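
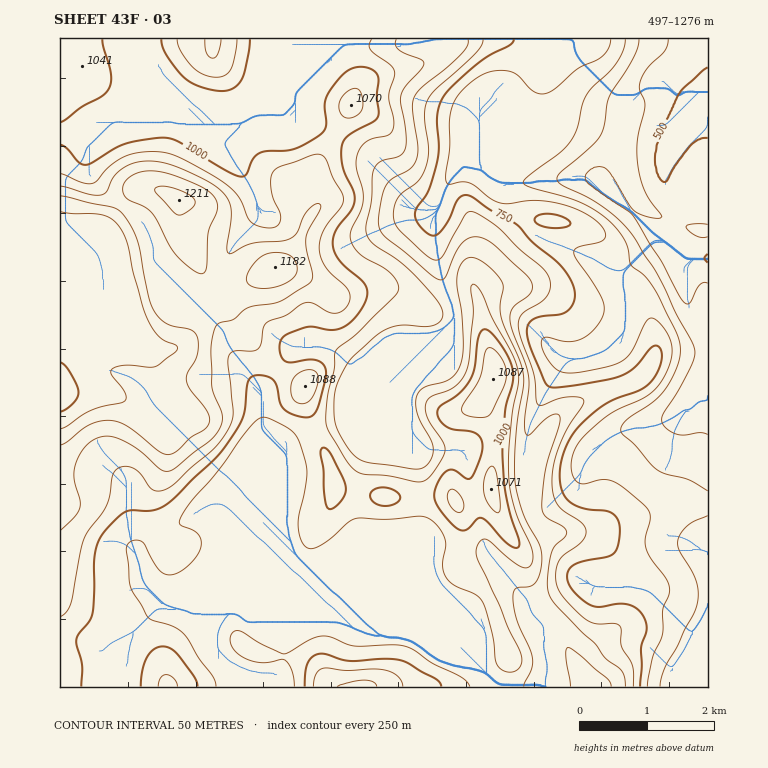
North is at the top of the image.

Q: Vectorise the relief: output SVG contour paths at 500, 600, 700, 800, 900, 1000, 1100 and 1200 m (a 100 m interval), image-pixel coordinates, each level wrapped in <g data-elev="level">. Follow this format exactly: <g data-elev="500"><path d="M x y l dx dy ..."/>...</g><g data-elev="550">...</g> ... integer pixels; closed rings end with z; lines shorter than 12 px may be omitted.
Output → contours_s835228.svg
<g data-elev="500"><path d="M708 138l-7 1-9 5-17 22-8 15-3 1-4-3-3-6-2-15 2-14 5-14 18-38 28-25"/></g><g data-elev="600"><path d="M708 434l-7-1-15 2-9-1-9-4-6-7 1-9 25-42 5-12 2-8-3-10-16-29-21-43-22-35-15-16-22-17-32-16-5-3-2-3 3-7 30-26 10-11 4-11 5-27 24-40 5-10 1-9"/></g><g data-elev="700"><path d="M647 687l6-31 9-20 1-26 7-20-3-10-16-22-5-10-1-9 5-18 0-9-11-11-16-14-10-6-10-2-19 5-6-2-6-7-1-12 2-10 5-9 17-18 20-15 32-15 12-11 7-11 5-14 1-11-2-11-10-14-5-5-5-1-5 5-14 29-11 10-14 5-28 6-12 0-9-3-7-7-6-11-3-9 2-5 4-1 20 5 12-2 7-4 8-6 9-15 1-9-2-8-10-17-16-22-2-7 4-5 25-7 3-5-3-6-12-12-24-11-15-4-15-2-36 3-10-4-20-15-8-2-14 2-2-1-1-5 4-29-1-27 2-12 6-13 12-13 10-8 9-4 8-1 11 0 10 4 18 17 5 2 7-1 9-5 22-19 24-13 7-8 2-9"/></g><g data-elev="800"><path d="M633 687l0-19-2-7-10-15 0-15-1-5-5-3-19 1-10-4-22-22-5-7-3-8 0-11 3-11 5-6 17-12 4-5 1-5-1-5-4-5-17-12-7-7-3-8-2-14 2-19 6-18 7-17 14-20 3-7-4-3-9-1-12 2-17 6-3 0-2-2-3-27-14-39-2-14 1-5 4-5 17-10 7-7 3-10-2-10-6-9-22-17-21-21-25-17-5 0-3 2-22 40-7 6-7-2-9-8-22-20-5-10 0-12 4-10 4-5 17-13 8-16 2-17-5-32 4-15 9-12 39-35 5-7 2-7"/></g><g data-elev="900"><path d="M524 687l7-17 2-11-3-10-14-30-3-15 0-10 4-6 13-2 6-4 5-12 1-15-3-12-16-29-7-27-1-15 0-27 3-27 5-31 0-11-4-17-17-39-2-14 3-20-3-7-5-7-12-10-10-5-9 3-5 9-2 15 5 29 1 29-2 22-3 7-6 6-8 5-20 6-6 4-2 7 0 9 2 8 13 24 2 7-1 10-5 8-7 4-6 0-44-6-9-3-7-4-6-8-9-15-4-12-1-20 2-14 10-21 8-11 22-20 11-6 15-4 22 2 8-1 7-4 4-6 0-5-3-6-17-21-22-22-28-18-4-5-3-7 0-9 6-23 1-29 3-5 4-4 18-5 6-6 2-14-5-34 0-8 4-8 16-17 3-5-1-4-2-1-16-6-7-5-3-5 1-5"/><path d="M611 687l-1-6-3-3-29-25-11-5-1 3 0 7 4 29"/></g><g data-elev="1000"><path d="M81 687l1-22-5-19-1-7 16-23 2-17 1-46 4-14 7-9 14-14 6-5 7-1 19 1 13-6 51-47 14-18 12-21 3-10 2-25 4-7 5-2 7 0 10 5 4 6 4 18 3 5 6 4 10 4 9 0 5-3 3-5 9-32 0-7-2-5-3-3-7-2-22 2-7-1-5-7 0-11 2-5 4-3 19-8 9 0 17 3 12-2 12-10 11-17 1-8-1-7-6-7-21-19-5-9-1-9 3-12 15-20 4-10-1-9-11-25-2-12 1-10 6-8 25-14 5-5 1-5-2-17 1-17-3-7-9-4-10 0-10 5-11 11-8 14-2 8 1 20-3 7-12 9-16 8-10 2-18 0-9 3-5 5-7 15-3 3-5-1-9-4-49-29-11-5-14 0-29 5-12 6-23 14-5 2-7-3-12-13-7-4"/><path d="M198 687l-4-11-15-20-7-7-9-3-9 3-7 9-5 13-1 16"/><path d="M441 687l-1-4-4-4-34-18-17-2-36 2-27-7-8 2-5 5-4 10 0 16"/><path d="M516 548l3-2 0-5-8-25-5-20-4-43 3-44 7-25 1-14-4-11-8-14-10-12-6-4-4 2-2 6-4 30-5 14-12 14-18 11-3 7 3 8 7 6 7 3 17 1 7 4 4 8-1 12-7 18-5 6-3-1-14-8-5 1-3 2-7 12-3 12 2 7 6 8 16 17 5 2 3-1 12-12 3 0 7 4 19 21z"/><path d="M329 509l5-1 7-7 4-7 1-7-3-8-11-22-5-7-3-2-3 2 0 5 3 15 1 29 1 7z"/><path d="M382 506l6 0 7-2 4-3 1-5-5-5-7-3-7-1-6 2-5 5 1 5 4 4z"/><path d="M60 122l22-15 19-10 8-9 2-7 0-8-9-34"/><path d="M161 39l1 7 4 8 11 16 8 9 17 8 21 4 10-3 8-8 6-20 3-21"/></g><g data-elev="1100"><path d="M377 687l-4-5-8-2-12 1-16 6"/><path d="M60 530l14-12 5-9 1-7-6-22 0-11 7-17 11-12 14-4 14 3 16 9 22 20 9 3 8-3 41-33 5-9 2-8-11-32-1-37 4-21 4-5 15-4 13-11 33-7 30-18 2-4 1-5-7-25 0-12 15-30 0-2-4-2-8 6-6 8-6 15-7 7-8 2-31 3-22 10-1-2-1-5 4-35-4-14-5-7-10-7-33-16-14-5-12-2-12 0-10 3-15 10-4 6-5 11-6 4-12-1-29-8"/><path d="M205 39l1 14 3 4 3 1 6-4 3-15"/></g><g data-elev="1200"><path d="M60 429l7-3 24-16 34-9 1-7-14-18-1-4 1-3 14-4 29 2 19-14 4-4-2-4-11-4-7-5-10-15-5-15-9-32-7-32-9-17-7-6-8-4-31-1-12-2"/><path d="M178 215l6-1 9-7 2-6-2-3-7-5-13-5-11-2-7 2 0 2 1 3 18 19z"/></g>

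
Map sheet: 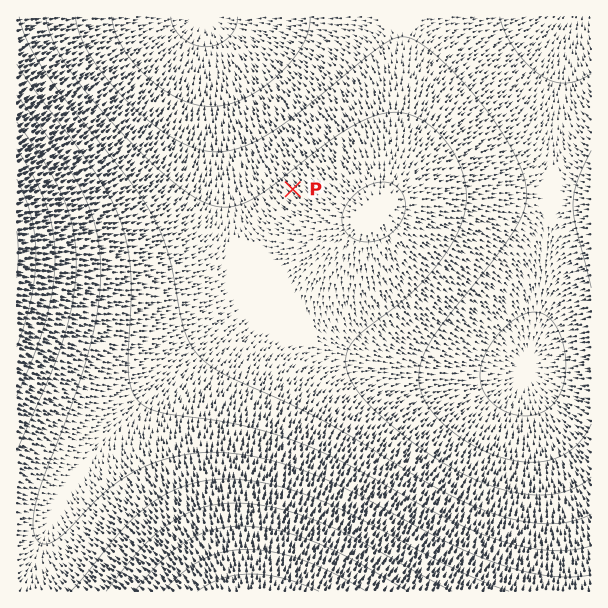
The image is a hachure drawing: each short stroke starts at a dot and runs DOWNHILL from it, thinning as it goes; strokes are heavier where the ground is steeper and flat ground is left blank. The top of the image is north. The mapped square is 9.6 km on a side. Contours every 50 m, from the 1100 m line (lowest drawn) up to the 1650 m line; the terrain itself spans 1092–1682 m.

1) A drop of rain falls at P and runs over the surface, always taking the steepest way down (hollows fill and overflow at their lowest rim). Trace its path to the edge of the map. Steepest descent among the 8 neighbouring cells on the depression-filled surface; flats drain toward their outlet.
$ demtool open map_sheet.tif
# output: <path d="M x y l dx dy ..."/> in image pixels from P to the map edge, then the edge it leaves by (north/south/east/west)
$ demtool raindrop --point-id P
<path d="M293 189l-47-46 0-14-1-1 0-9-2-2 0-6-1-1-2-11-3-6 0-4-1-2-2-7-3-5 0-3-3-4 0-3-4-8 0-3-20-37"/>
exit: north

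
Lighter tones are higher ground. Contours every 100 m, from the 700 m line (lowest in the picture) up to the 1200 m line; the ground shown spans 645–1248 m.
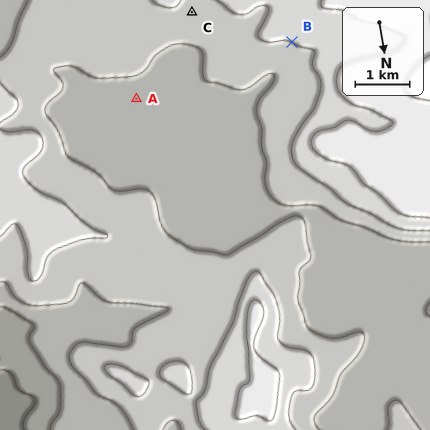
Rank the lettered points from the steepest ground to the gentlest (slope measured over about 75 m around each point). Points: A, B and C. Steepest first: B C A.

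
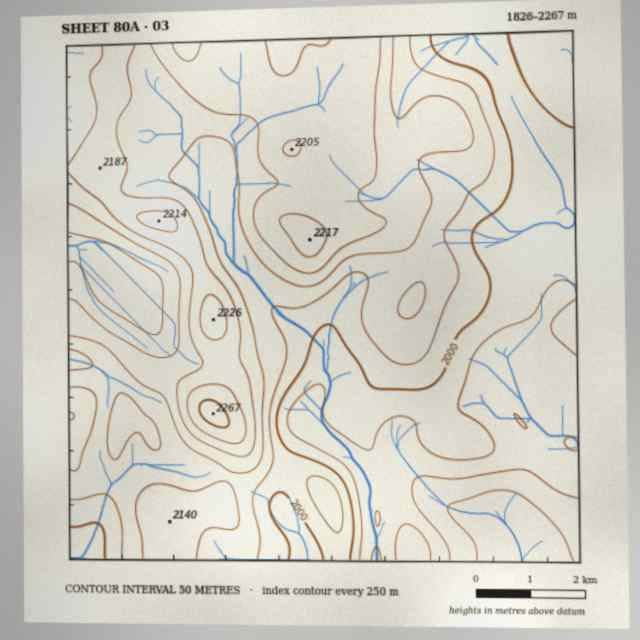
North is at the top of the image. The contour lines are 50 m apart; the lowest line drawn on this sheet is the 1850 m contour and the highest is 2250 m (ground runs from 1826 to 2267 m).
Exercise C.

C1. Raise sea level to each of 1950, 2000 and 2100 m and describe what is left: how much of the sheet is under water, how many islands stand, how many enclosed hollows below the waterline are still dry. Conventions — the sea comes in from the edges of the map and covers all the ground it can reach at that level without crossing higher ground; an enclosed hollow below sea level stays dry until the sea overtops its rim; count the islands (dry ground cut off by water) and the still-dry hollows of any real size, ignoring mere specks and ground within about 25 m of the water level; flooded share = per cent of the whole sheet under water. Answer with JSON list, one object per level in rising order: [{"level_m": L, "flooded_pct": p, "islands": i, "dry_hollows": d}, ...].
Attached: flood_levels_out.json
[{"level_m": 1950, "flooded_pct": 15, "islands": 0, "dry_hollows": 0}, {"level_m": 2000, "flooded_pct": 29, "islands": 0, "dry_hollows": 0}, {"level_m": 2100, "flooded_pct": 62, "islands": 0, "dry_hollows": 0}]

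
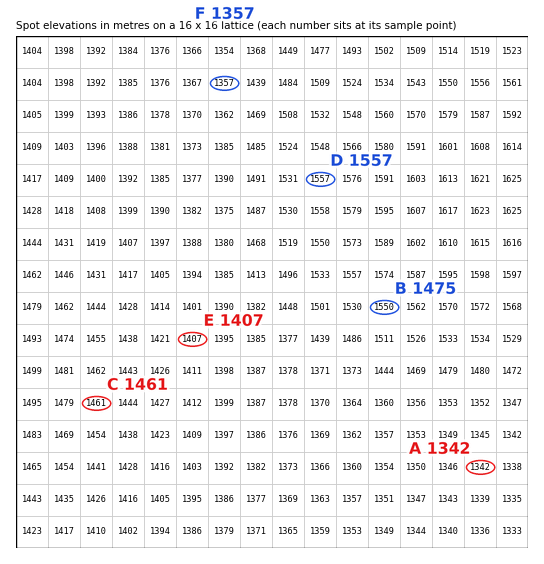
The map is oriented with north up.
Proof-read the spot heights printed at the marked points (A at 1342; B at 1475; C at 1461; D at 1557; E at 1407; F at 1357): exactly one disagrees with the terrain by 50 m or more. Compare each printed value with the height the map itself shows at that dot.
B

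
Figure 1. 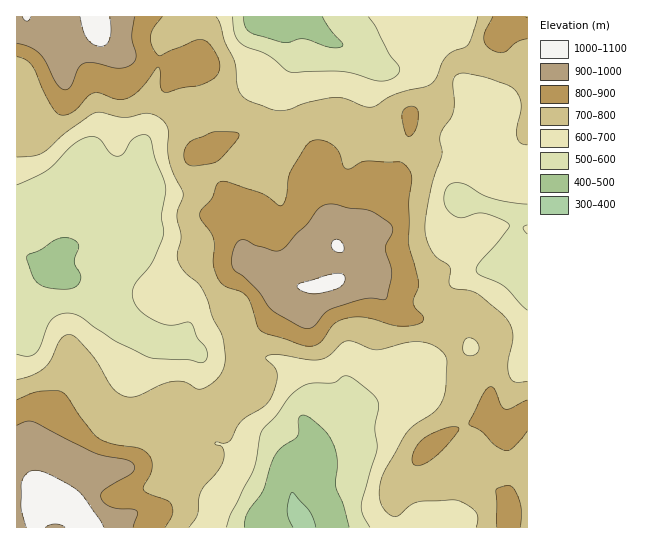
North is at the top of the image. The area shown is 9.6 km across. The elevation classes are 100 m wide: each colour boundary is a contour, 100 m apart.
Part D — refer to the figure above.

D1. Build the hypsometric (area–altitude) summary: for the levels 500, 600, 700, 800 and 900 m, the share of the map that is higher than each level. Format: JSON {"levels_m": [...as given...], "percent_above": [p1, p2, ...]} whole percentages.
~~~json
{"levels_m": [500, 600, 700, 800, 900], "percent_above": [96, 79, 56, 25, 11]}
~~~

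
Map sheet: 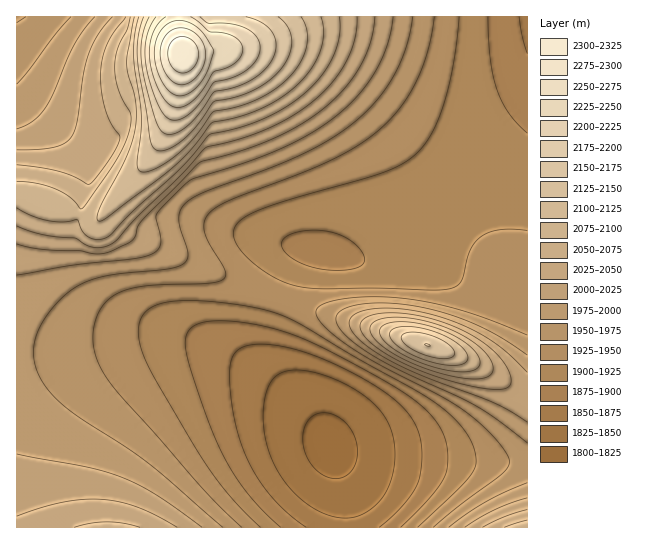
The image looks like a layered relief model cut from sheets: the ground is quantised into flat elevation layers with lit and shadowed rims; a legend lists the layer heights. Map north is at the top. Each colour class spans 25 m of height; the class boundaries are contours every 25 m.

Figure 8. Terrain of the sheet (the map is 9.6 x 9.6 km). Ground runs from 1820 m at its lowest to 2320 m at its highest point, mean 1975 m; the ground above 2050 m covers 15.3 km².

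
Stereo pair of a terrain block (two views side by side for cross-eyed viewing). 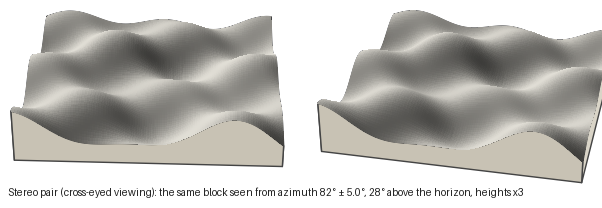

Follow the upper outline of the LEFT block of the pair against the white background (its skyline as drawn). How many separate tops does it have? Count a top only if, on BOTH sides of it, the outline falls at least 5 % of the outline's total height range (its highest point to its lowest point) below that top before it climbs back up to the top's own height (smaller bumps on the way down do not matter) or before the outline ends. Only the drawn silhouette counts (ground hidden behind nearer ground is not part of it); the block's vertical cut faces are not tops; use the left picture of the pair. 2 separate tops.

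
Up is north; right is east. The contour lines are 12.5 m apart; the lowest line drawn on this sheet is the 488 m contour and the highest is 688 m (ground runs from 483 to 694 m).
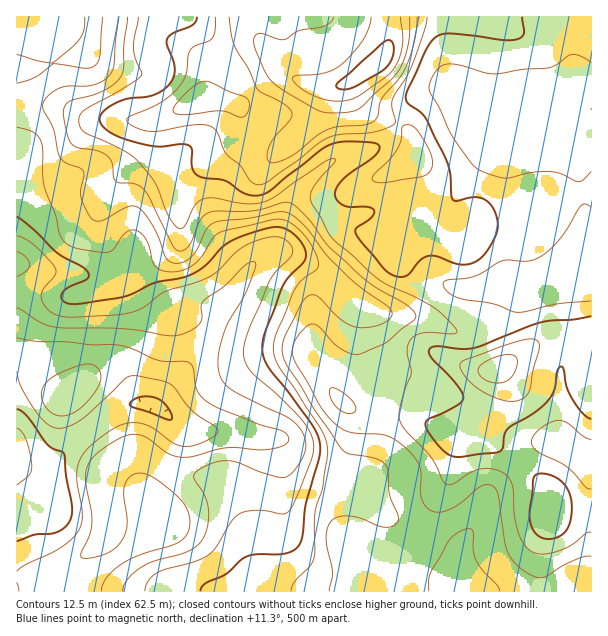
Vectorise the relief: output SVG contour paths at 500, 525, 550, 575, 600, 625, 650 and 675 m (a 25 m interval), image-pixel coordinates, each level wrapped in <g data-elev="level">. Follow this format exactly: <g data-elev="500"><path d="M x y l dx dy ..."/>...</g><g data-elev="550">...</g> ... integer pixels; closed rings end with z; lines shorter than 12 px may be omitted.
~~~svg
<g data-elev="500"><path d="M165 419l-33-12-2-3 4-5 7-2 9 0 8 2 7 5 6 10 0 6z"/><path d="M17 409l4 2 6 5 21 29 16 8 8 57-3 12-9 9-9 3-16 1-18 6"/></g><g data-elev="525"><path d="M59 416l7-1 9-3 9-7 9-10 6-9 2-8-1-6-4-5-9-3-12 3-19 8-11 9-3 8 1 10 7 9z"/><path d="M17 338l21 3 81 4 12 3 28 13 29 1 5 6 4 22 9 11 13 7 36 15 27 8 6 6 0 4-2 3-13 5-13 1-33-2-33 8-11 1-15-4-24-17-12-2-13 5-21 14-9 9-3 10 0 11 5 27 1 12-2 12-9 18 0 5 8 1 16-4 9-5 8-8 4-8 1-9-3-27 0-9 4-9 7-5 8-1 7 3 25 18 11 13 4 15-3 12-8 8-9 4-33 10-20 11-12 12-4 12"/></g><g data-elev="550"><path d="M17 236l7 2 9 6 21 22 2 7-13 17-2 4 1 6 3 6 6 6 8 4 9 1 49-2 20-4 9-5 19-15 29-8 16-7 9-6 21-21 9-5 12-5 11-2 9 1 7 4 4 6 1 4-2 5-15 15-8 12-20 48-5 21 2 9 5 9 46 42 10 12 5 10 3 9-1 11-16 41-6 12-6 6-28-4-11 1-7 3-8 8-14 24-7 8-13 7-30 8-11 4-8 8-3 10"/></g><g data-elev="575"><path d="M17 127l16 5 7 8 3 9 0 27 2 12 10 27 5 21 5 6 7 5 27 5 9 0 6-4 12-15 5-3 4 0 6 3 6 7 8 26 6 4 12 2 12-2 10-7 8-8 10-17 6-5 53-13 10-1 9 4 11 10 9 12 7 13 0 9-16 13-7 10-19 43-3 14 1 9 4 9 42 63 5 10 3 11-5 39-8 25-1 45-5 9-15 15-3 9"/><path d="M17 54l21 7 15 2 19-16 7-8 5-9 1-13"/><path d="M102 17l-2 39-2 6-3 4-11 2-31-4-17 13-19 6"/></g><g data-elev="600"><path d="M128 17l-4 28 0 23-4 10-6 6-10 6-12 5-20 5-4 3-4 4-1 6 2 10 3 14 4 7 6 4 17 2 10 4 7 8 2 15 2 4 4 2 15 1 9 5 6 9 23 48 6 5 6-1 4-5 11-24 4-6 5-2 9-2 36 0 31-9 6 1 5 3 15 16 18 24 29 27 19 15 29 17 7 6 3 4-2 5-27 22-28 12-9-1-11-5-18-19-6-5-6 1-7 6-9 14 0 12 25 46 9 13 9 9 9 6 11 2 30 2 10 5 11 9 8 9 4 7 2 9 0 24 4 8 7 5 9 1 11-4 9-5 21-17 6-1 6 2 4 8 6 45 4 12 8 12 14 10 7 3 8 0 27-16 12-4 7-1"/></g><g data-elev="625"><path d="M545 539l12-1 9-7 4-10 2-17-3-12-6-9-11-7-12-2-4 1-3 4-3 39 4 14 5 4z"/><path d="M591 316l-16 3-35 3-67 26-12 1-23-3-7 2-2 3 2 6 25 27 6 8 1 6-2 4-4 3-29 15-3 5 3 7 9 12 8 8 7 4 9 1 38-5 4-4 1-13 3-6 29-18 14-13 5-9 2-18 4-5 3 5 3 16 5 11 10 15 9 6"/><path d="M197 17l-4 7-20 9-6 6 0 6 6 15 2 9-2 9-5 8-7 6-8 3-27 4-14 6-8 6-4 5 0 4 2 5 6 6 8 4 27 9 15 3 22-3 9 2 3 4 0 18 5 7 7 3 21 3 17 11 12 4 9-2 7-3 48-39 12-7 18-4 23 1 7 2 2 3-3 6-33 26-7 9-2 7 3 6 7 5 23 1 6 3 0 3-3 5-15 10 0 6 29 36 8 5 8 2 7-2 12-15 8-4 9 0 24 9 7-1 8-2 6-5 6-8 7-12 3-9-1-7-2-9-5-8-5-4-11-3-18 4-3-1-2-6-1-23-5-15-20-39-19-16 1-9 18-40 9-13 10-5 26 1 34 5 14-1 4-3 2-3-2-16"/></g><g data-elev="650"><path d="M494 383l10-1 8-5 5-14 0-4-2-3-6-2-11 2-10 4-8 6-2 5 2 5 6 4z"/><path d="M240 117l5-1 3-5 1-7-1-5-41-18-7 1-8 5-13 14-6 9 1 3 8 2 40-4z"/><path d="M229 17l2 18 3 10 15 24 8 19 4 4 23 12 5 4 3 5-2 7-15 17-6 9-2 12 2 4 3 1 9-2 10-5 26-20 10-6 12-4 26-1 10-5 3-4 3-17 18-21 9-15 7-25 2-21"/></g><g data-elev="675"><path d="M371 17l-2 10-6 12-20 24-9 6-10 4-30 3-2 2 3 5 14 10 20 7 16 1 15-6 27-19 10-13 6-21-3-25"/></g>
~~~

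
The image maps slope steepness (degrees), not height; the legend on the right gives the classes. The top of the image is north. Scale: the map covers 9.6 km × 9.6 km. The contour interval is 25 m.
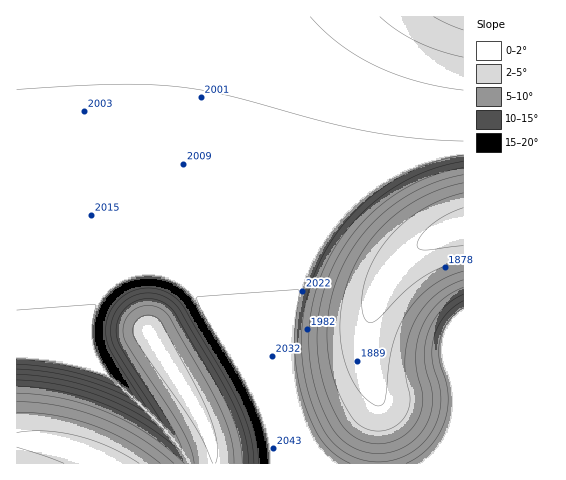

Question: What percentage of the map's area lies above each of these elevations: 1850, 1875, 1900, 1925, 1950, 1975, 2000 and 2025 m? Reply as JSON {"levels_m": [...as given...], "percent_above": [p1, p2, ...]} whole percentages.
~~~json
{"levels_m": [1850, 1875, 1900, 1925, 1950, 1975, 2000, 2025], "percent_above": [94, 89, 83, 78, 73, 66, 47, 10]}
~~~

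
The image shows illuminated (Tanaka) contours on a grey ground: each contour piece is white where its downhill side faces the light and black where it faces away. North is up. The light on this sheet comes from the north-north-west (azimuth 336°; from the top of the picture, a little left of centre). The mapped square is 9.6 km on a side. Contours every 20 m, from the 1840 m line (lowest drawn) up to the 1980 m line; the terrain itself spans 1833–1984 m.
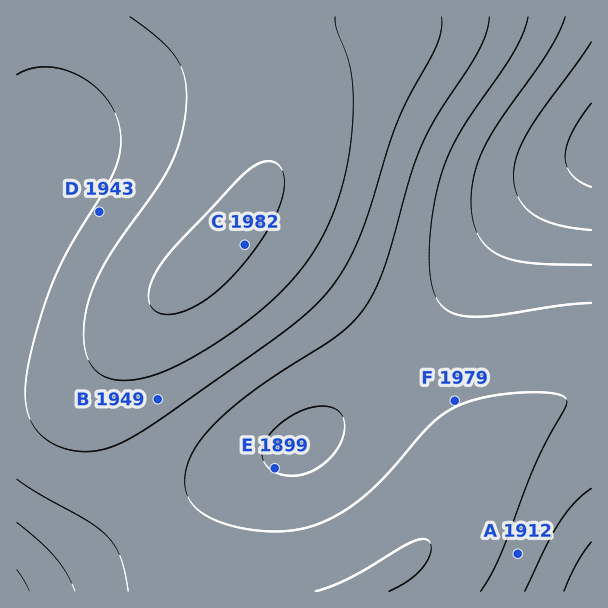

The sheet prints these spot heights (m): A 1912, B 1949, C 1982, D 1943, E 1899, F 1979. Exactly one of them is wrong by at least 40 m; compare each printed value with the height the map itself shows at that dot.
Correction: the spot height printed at F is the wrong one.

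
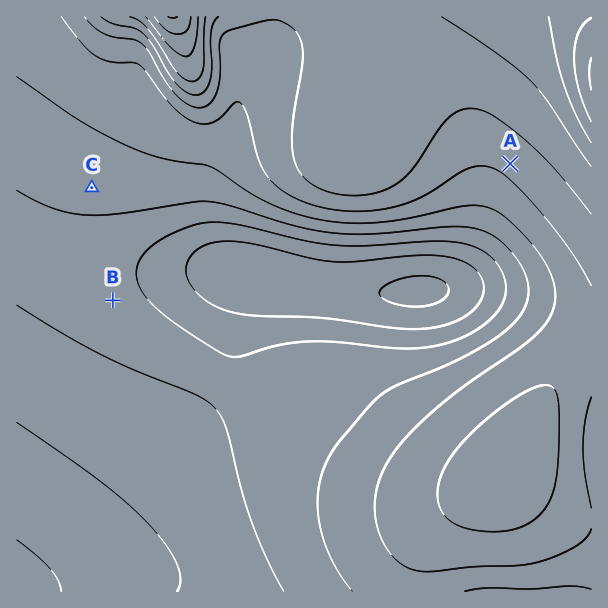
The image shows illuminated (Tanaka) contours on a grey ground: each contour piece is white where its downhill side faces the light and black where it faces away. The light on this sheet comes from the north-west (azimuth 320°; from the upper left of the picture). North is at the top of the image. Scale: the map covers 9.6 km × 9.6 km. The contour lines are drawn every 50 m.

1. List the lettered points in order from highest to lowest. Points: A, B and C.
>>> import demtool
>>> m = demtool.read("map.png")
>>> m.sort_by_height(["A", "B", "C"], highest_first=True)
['A', 'C', 'B']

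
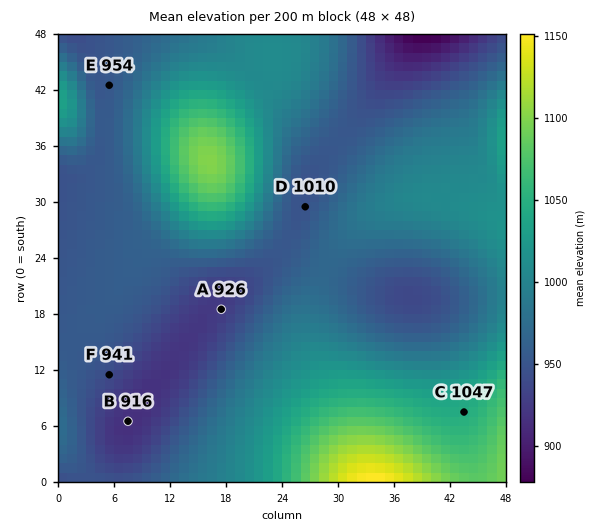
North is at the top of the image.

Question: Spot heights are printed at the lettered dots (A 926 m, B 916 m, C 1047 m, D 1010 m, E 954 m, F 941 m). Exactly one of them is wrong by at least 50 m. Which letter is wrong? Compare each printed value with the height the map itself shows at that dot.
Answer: D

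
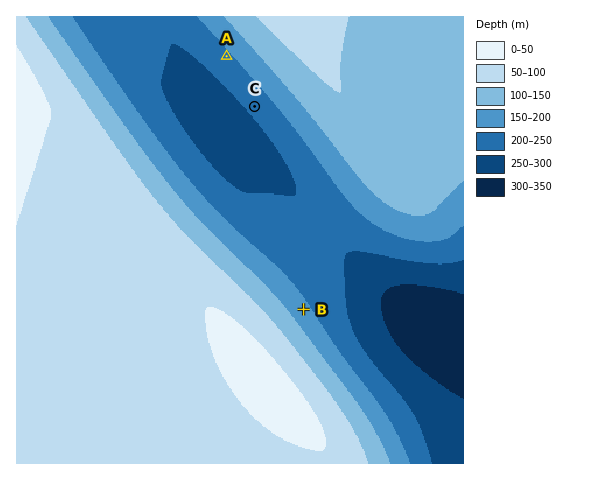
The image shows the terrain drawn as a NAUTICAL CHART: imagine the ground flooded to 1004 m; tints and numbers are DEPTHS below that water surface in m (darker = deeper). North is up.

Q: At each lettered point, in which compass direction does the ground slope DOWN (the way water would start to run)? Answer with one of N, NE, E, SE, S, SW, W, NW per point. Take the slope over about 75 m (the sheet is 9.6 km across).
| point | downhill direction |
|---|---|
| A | SW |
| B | NE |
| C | SW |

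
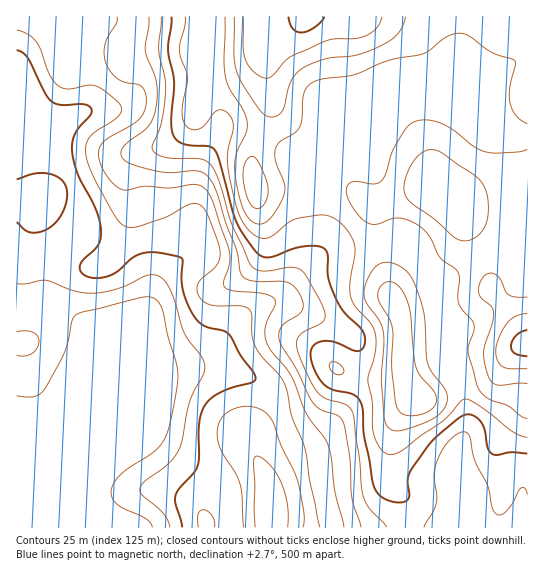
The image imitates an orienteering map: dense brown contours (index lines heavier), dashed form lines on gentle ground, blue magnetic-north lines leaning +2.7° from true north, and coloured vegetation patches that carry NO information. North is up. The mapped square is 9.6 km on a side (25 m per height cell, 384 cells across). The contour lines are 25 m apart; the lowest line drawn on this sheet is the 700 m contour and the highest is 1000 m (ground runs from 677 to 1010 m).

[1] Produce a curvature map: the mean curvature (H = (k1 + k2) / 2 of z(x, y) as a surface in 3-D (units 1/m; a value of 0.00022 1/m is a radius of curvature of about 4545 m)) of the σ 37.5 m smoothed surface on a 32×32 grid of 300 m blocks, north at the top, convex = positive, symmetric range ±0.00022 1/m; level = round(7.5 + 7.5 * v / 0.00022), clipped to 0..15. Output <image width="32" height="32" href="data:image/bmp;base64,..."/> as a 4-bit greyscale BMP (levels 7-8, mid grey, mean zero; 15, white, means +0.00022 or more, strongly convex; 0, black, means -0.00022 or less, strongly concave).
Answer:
<image width="32" height="32" href="data:image/bmp;base64,Qk12AgAAAAAAAHYAAAAoAAAAIAAAACAAAAABAAQAAAAAAAACAAATCwAAEwsAABAAAAAAAAAAAAAAABEREQAiIiIAMzMzAERERABVVVUAZmZmAHd3dwCIiIgAmZmZAKqqqgC7u7sAzMzMAN3d3QDu7u4A////AHmoZVMjnrNf5UZWZndUeYZ5l2ipmrxyb+QnabvMhXmXiHZovLmZUn7DOFnrmXRYhph3dnmYh1Wdolg42WZTSnSYd3ZVZ3eJu2JnJ8qHQm2GiHd3dUV4qrlDdinbhjA7iWd3eHdVeru5RIUH3KmBBnt4hneHVHuqqDSnE4z/9ih7mXZ4d2V5h2QDrJVq79Ruhpl2d3dlZmUyFc/3bNcRTKSahmd3ZndmVnn/wj/0FHrsu5dmd1aIdnrc21Af9Vdo76qWZmZWmnRa2nUgLeVEI61WZVVFRIp0JWQ0eJ/VR3V5ZlZ3ZTOu2UISaJv/o0fMdKiL3LhFrLzJRJmHvnREjYWWesynV3QV3pVnd5lGdmh4llV4l3liAr2XZFd1dHmGVol0N6mJYgf8Z4VYhCN6qGZspCe5eGEK/2aGe7dXq6lnfdQouGdgCv93h5yorMu4V42zS6ZXYAz+d3epVruZqGd3U32omXIt+kVndkWbmId4ZTa+3duXSvg1d3h2iqhmd4ZGq6qa2zOpZ3iqdnmXVXeIUzMyOv0werhXdnaIZXdoV4UjQRn8VIzGR3d3Znd3akXLZ5QHyVerpCRWd4h4d2sn7XjHJ8c4y6VGdjVWd3ZYKchY10v4KPyIdohleHZWdmmXWKZK6Bb7e5aLqId2aZaZh3VjN7gV6FzarLl3h3q3"/>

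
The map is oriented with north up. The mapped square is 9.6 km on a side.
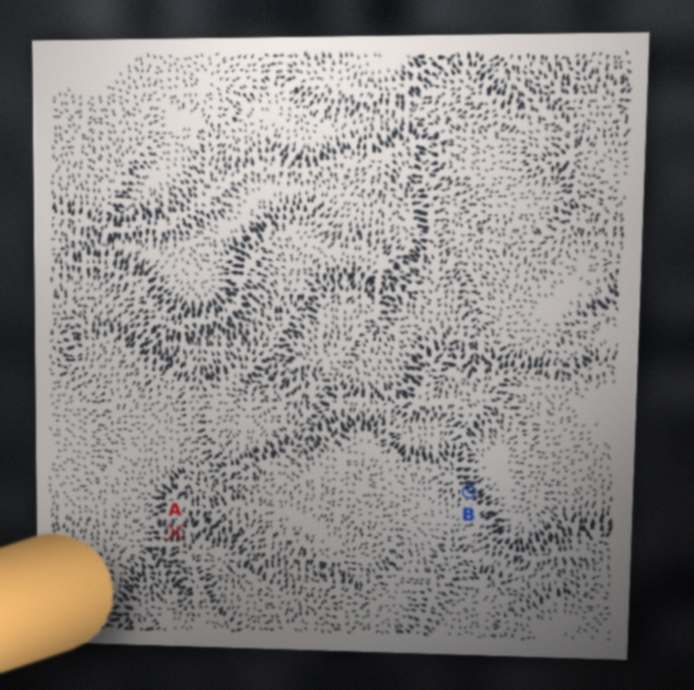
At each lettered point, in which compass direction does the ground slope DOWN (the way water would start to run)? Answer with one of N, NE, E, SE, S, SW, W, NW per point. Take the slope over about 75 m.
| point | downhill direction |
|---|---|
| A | N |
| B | NE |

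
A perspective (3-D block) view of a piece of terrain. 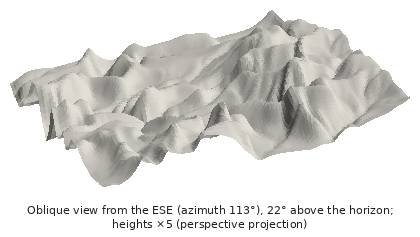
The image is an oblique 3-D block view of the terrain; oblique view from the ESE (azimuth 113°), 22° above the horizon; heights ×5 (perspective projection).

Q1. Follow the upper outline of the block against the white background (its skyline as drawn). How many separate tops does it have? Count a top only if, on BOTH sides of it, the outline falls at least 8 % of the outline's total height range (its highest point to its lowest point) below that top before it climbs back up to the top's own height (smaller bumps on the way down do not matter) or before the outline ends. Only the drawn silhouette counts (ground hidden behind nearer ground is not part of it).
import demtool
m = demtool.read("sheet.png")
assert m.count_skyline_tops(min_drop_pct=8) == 2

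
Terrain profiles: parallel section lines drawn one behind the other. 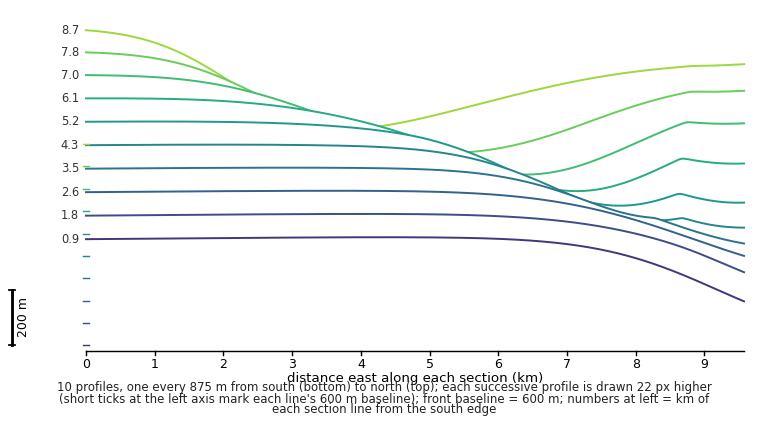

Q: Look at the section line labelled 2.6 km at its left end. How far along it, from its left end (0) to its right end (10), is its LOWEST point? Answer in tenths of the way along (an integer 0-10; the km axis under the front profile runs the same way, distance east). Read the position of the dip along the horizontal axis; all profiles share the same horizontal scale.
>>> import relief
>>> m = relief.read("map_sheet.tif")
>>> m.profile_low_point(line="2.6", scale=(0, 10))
10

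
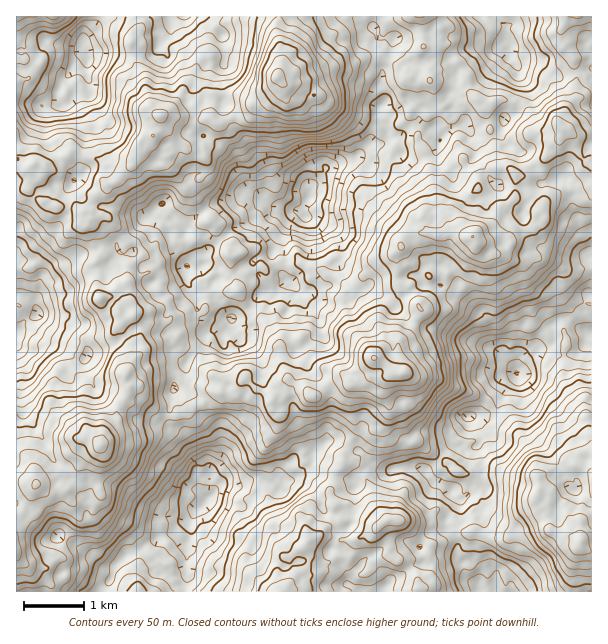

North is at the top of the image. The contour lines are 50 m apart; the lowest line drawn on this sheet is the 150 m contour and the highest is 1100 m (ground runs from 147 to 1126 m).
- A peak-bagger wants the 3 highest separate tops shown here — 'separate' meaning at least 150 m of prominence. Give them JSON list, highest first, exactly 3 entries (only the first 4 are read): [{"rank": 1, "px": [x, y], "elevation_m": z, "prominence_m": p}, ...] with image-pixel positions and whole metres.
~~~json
[{"rank": 1, "px": [278, 77], "elevation_m": 1126, "prominence_m": 979}, {"rank": 2, "px": [101, 446], "elevation_m": 1076, "prominence_m": 398}, {"rank": 3, "px": [374, 359], "elevation_m": 1054, "prominence_m": 400}]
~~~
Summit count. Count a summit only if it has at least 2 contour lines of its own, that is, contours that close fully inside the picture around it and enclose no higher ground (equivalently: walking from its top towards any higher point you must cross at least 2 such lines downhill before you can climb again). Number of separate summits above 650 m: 7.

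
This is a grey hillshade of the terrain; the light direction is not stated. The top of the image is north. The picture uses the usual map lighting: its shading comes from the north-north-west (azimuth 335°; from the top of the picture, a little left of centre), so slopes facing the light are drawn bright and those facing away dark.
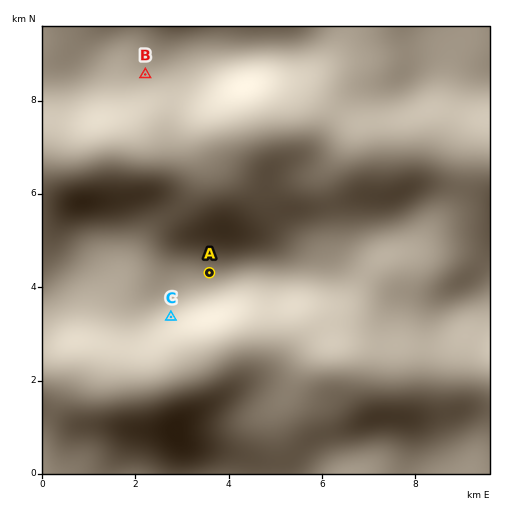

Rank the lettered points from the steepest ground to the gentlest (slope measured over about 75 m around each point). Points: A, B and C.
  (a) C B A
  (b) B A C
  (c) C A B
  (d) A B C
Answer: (a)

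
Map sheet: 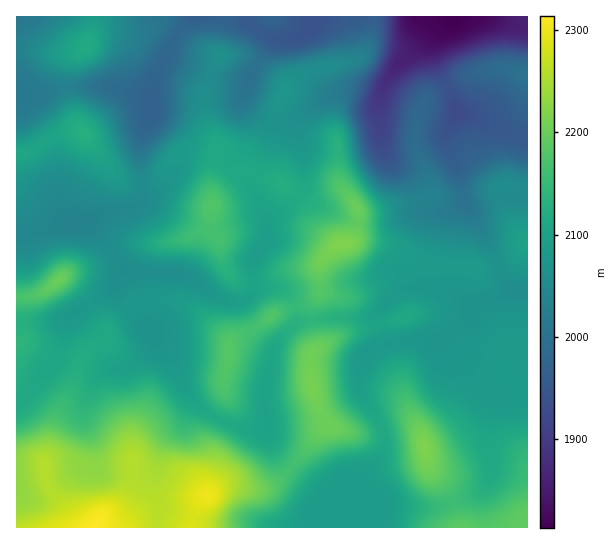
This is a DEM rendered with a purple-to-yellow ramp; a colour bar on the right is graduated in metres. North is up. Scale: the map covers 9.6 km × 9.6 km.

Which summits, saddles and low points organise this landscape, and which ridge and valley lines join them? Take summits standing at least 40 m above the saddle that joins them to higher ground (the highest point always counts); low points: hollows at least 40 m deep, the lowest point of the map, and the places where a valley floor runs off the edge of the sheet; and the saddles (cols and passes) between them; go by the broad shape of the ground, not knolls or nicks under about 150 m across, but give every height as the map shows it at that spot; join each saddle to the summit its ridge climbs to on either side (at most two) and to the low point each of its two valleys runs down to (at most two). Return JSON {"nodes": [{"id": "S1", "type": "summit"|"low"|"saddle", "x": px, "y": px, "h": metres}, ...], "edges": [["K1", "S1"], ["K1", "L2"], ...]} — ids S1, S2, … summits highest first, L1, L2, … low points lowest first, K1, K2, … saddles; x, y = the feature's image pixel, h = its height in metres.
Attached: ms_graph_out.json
{"nodes": [
{"id": "S1", "type": "summit", "x": 95, "y": 527, "h": 2314},
{"id": "S2", "type": "summit", "x": 343, "y": 243, "h": 2218},
{"id": "S3", "type": "summit", "x": 425, "y": 447, "h": 2217},
{"id": "S4", "type": "summit", "x": 311, "y": 386, "h": 2211},
{"id": "S5", "type": "summit", "x": 59, "y": 279, "h": 2199},
{"id": "S6", "type": "summit", "x": 211, "y": 206, "h": 2178},
{"id": "S7", "type": "summit", "x": 83, "y": 134, "h": 2127},
{"id": "S8", "type": "summit", "x": 86, "y": 47, "h": 2117},
{"id": "S9", "type": "summit", "x": 506, "y": 187, "h": 2055},
{"id": "L1", "type": "low", "x": 453, "y": 18, "h": 1813},
{"id": "K1", "type": "saddle", "x": 293, "y": 466, "h": 2163},
{"id": "K2", "type": "saddle", "x": 313, "y": 319, "h": 2141},
{"id": "K3", "type": "saddle", "x": 221, "y": 421, "h": 2118},
{"id": "K4", "type": "saddle", "x": 23, "y": 401, "h": 2116},
{"id": "K5", "type": "saddle", "x": 382, "y": 430, "h": 2114},
{"id": "K6", "type": "saddle", "x": 114, "y": 255, "h": 2060},
{"id": "K7", "type": "saddle", "x": 118, "y": 283, "h": 2060},
{"id": "K8", "type": "saddle", "x": 143, "y": 185, "h": 2056},
{"id": "K9", "type": "saddle", "x": 69, "y": 87, "h": 2032},
{"id": "K10", "type": "saddle", "x": 520, "y": 136, "h": 1957}],
"edges": [["K1", "S1"], ["K1", "S4"], ["K1", "L1"], ["K2", "S2"], ["K2", "S4"], ["K2", "L1"], ["K3", "S1"], ["K3", "S2"], ["K3", "L1"], ["K4", "S1"], ["K4", "S5"], ["K4", "L1"], ["K5", "S3"], ["K5", "S4"], ["K5", "L1"], ["K6", "S5"], ["K6", "S6"], ["K6", "L1"], ["K7", "S1"], ["K7", "S2"], ["K7", "L1"], ["K8", "S6"], ["K8", "S7"], ["K8", "L1"], ["K9", "S7"], ["K9", "S8"], ["K9", "L1"], ["K10", "S2"], ["K10", "S9"], ["K10", "L1"]]}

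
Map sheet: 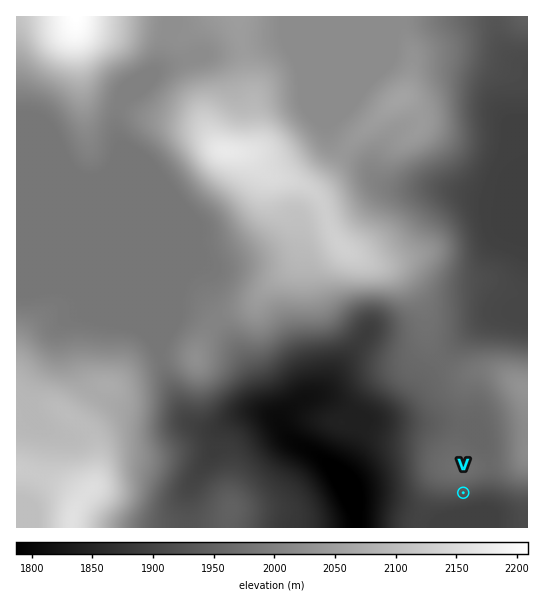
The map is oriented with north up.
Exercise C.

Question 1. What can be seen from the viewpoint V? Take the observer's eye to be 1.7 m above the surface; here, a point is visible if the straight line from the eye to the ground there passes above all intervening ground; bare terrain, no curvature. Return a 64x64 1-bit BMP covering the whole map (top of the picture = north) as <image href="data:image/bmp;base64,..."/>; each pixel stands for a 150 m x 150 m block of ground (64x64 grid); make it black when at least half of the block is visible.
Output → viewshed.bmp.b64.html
<image width="64" height="64" href="data:image/bmp;base64,Qk0+AgAAAAAAAD4AAAAoAAAAQAAAAEAAAAABAAEAAAAAAAACAAATCwAAEwsAAAIAAAAAAAAA////AAAAAAAB/4AfgAB//wH/gB4AAH//AP+AGAAAP/8Af4AAAAAD/gA/AAAAAAH+AD4AAAAAAP8APAAAAAAAHwA4AAAAAAAGABAAAAAAAAYAAAAAAAAAAgAAAAAAAAAAAAAAAAAAAAAAAAAAAAAAAAAAAAAAAAAAAAAAAAAAAAAAAAAAAAAAAAAAAAAAAAAAAAAAAAAAAAAAAAAAAAAAAAAAAAAAAAAAAAAAAAAAAAAAAAAAAAAAAAAAAAAAAAAAAAAAAAAAAAAAAAAAAAAAAAAAAAAAAAAAAAAAAAAAAAAAAAAAAAAAAAAAAAAAAAAAAAAAAAAAAAAAAAAAAAAAAAAAAAAAAAAAAAAAAAAAAAAAAAAAAAAAAAAAAAAAAAAAAAAAAAAAAAAAAAAAAAAAAAAAAAAAAAAAAAAAAAAAAAAAAAAAAAAAAAAAAAAAAAAAAAAAAAAAAAAAAAAAAAAAAAAAAAAAAAAAAAAAAAAAAAAAAAAAAAAAAAAAAAAAAAAAAAAAAAAAAAAAAAAAAAAAAAAAAAAAAAAAAAAAAAAAAAAAAAAAAAAAAAAAAAAAAAAAAAAAAAAAAAAAAAAAAAAAAAAAAAAAAAAAAAAAAAAAAAAAAAAAAAAAAAAAAAAAAAAAAAAAAAAAAAAAAAAAAAAAAAAAAAAAAAAAAAAAAAAAAAAAAAAAAAAAAA=="/>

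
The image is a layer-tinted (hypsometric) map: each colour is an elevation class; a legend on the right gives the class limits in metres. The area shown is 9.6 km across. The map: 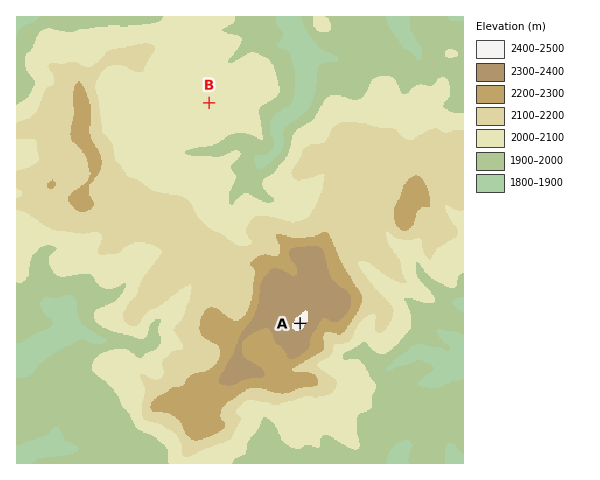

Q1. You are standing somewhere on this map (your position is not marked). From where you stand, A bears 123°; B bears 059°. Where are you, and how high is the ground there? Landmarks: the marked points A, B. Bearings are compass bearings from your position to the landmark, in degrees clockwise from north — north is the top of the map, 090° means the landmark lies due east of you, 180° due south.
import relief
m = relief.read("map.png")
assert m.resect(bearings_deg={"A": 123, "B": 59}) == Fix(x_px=80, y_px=180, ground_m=2190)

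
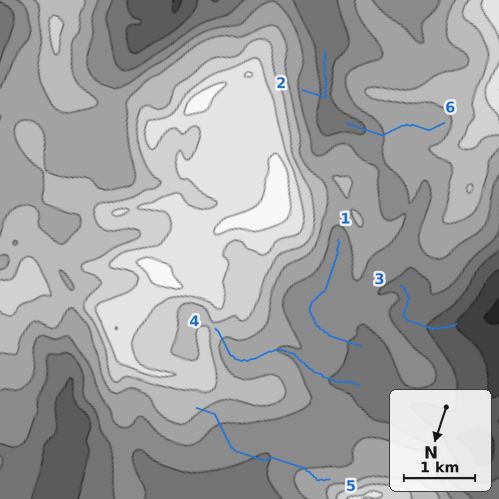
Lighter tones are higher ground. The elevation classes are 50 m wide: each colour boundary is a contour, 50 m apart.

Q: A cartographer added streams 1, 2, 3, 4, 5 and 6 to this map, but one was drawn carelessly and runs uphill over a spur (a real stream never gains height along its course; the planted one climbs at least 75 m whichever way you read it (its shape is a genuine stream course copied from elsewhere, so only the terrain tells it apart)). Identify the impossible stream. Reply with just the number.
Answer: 5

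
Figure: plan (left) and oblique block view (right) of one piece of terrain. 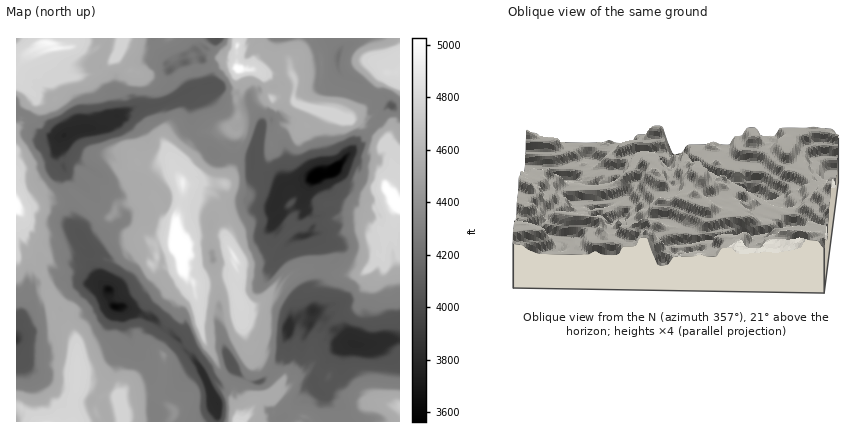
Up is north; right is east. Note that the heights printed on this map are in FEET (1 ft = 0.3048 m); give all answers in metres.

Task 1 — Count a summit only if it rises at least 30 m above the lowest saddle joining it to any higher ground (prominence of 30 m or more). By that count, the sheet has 10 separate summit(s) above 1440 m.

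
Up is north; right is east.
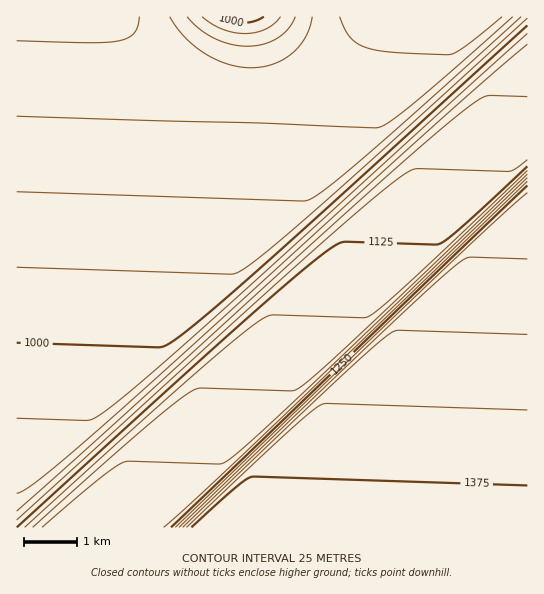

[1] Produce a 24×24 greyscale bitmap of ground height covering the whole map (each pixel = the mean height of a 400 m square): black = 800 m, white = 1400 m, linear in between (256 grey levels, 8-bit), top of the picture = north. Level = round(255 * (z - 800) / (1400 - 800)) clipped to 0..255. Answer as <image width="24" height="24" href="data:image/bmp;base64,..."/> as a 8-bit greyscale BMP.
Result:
<image width="24" height="24" href="data:image/bmp;base64,Qk12BgAAAAAAADYEAAAoAAAAGAAAABgAAAABAAgAAAAAAEACAAATCwAAEwsAAAABAAAAAAAAAAAAAAEBAQACAgIAAwMDAAQEBAAFBQUABgYGAAcHBwAICAgACQkJAAoKCgALCwsADAwMAA0NDQAODg4ADw8PABAQEAAREREAEhISABMTEwAUFBQAFRUVABYWFgAXFxcAGBgYABkZGQAaGhoAGxsbABwcHAAdHR0AHh4eAB8fHwAgICAAISEhACIiIgAjIyMAJCQkACUlJQAmJiYAJycnACgoKAApKSkAKioqACsrKwAsLCwALS0tAC4uLgAvLy8AMDAwADExMQAyMjIAMzMzADQ0NAA1NTUANjY2ADc3NwA4ODgAOTk5ADo6OgA7OzsAPDw8AD09PQA+Pj4APz8/AEBAQABBQUEAQkJCAENDQwBEREQARUVFAEZGRgBHR0cASEhIAElJSQBKSkoAS0tLAExMTABNTU0ATk5OAE9PTwBQUFAAUVFRAFJSUgBTU1MAVFRUAFVVVQBWVlYAV1dXAFhYWABZWVkAWlpaAFtbWwBcXFwAXV1dAF5eXgBfX18AYGBgAGFhYQBiYmIAY2NjAGRkZABlZWUAZmZmAGdnZwBoaGgAaWlpAGpqagBra2sAbGxsAG1tbQBubm4Ab29vAHBwcABxcXEAcnJyAHNzcwB0dHQAdXV1AHZ2dgB3d3cAeHh4AHl5eQB6enoAe3t7AHx8fAB9fX0Afn5+AH9/fwCAgIAAgYGBAIKCggCDg4MAhISEAIWFhQCGhoYAh4eHAIiIiACJiYkAioqKAIuLiwCMjIwAjY2NAI6OjgCPj48AkJCQAJGRkQCSkpIAk5OTAJSUlACVlZUAlpaWAJeXlwCYmJgAmZmZAJqamgCbm5sAnJycAJ2dnQCenp4An5+fAKCgoAChoaEAoqKiAKOjowCkpKQApaWlAKampgCnp6cAqKioAKmpqQCqqqoAq6urAKysrACtra0Arq6uAK+vrwCwsLAAsbGxALKysgCzs7MAtLS0ALW1tQC2trYAt7e3ALi4uAC5ubkAurq6ALu7uwC8vLwAvb29AL6+vgC/v78AwMDAAMHBwQDCwsIAw8PDAMTExADFxcUAxsbGAMfHxwDIyMgAycnJAMrKygDLy8sAzMzMAM3NzQDOzs4Az8/PANDQ0ADR0dEA0tLSANPT0wDU1NQA1dXVANbW1gDX19cA2NjYANnZ2QDa2toA29vbANzc3ADd3d0A3t7eAN/f3wDg4OAA4eHhAOLi4gDj4+MA5OTkAOXl5QDm5uYA5+fnAOjo6ADp6ekA6urqAOvr6wDs7OwA7e3tAO7u7gDv7+8A8PDwAPHx8QDy8vIA8/PzAPT09AD19fUA9vb2APf39wD4+PgA+fn5APr6+gD7+/sA/Pz8AP39/QD+/v4A////AImjsbKysrK75vr6+vr6+vr6+fn5+fn5+XGGoK6vr6+vueP39/f39/f39vb29vb29mhuhJ6rrKysrLbh9PT09PT08/Pz8/Pz82Vla4GbqKmpqamz3vHx8fHx8PDw8PDw8GJhYWh+mKWmpqWlsNzu7u7u7e3t7e3t7V9eXl5le5Wio6Kioq7Z6uvr6urq6urq6lxbW1tbYniSn5+fn5+r1ufo5+fn5+fn51lYWFhYWF92j5ucnJycqNTk5OTk5OTk5FZVVVVVVVVcc42YmZmZmaXR4eHh4eHh4VNSUlJSUlJSWXCKlZaWlpajzt7e3t7e3lBPT09PT09PT1Zth5KTk5OToMzb29vb201MTExMTExMTExTa4SPkJCQkJ3J2NjY2ElJSUlJSUlJSUlJUWiBjI2NjY2bxtXV1UZGRkZGRkZGRkZGRk5lfomKioqKmMTS0kNDQ0NDQ0NDQ0NDQkNLYnuGh4eGh5XBz0BAQEBAQEBAQEBAPz9ASGB5g4SDg4OTvj09PT09PT09PT09PDw8PEVddoCAgICAkDo6Ojo6Ojo6Ojo6OTk5OTlCWnN9fX19fTc3Nzc3Nzc3Nzc3NjY2NjY2P1dwenp6ejQ0NDQ0NDQ0NDQ0NDQzMzMzMzxVbXd3dzExMTExMTExMjIyMjIxMTAwMDA5Ump0dC4uLi4uLi8wMTM1NTMxLy4tLS0tN09ncSsrKysrLC0xNjs+Pjk0LywrKioqKjRMZCgoKCgpKi41QEtRTkQ4LyooJycnJycxSQ=="/>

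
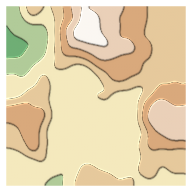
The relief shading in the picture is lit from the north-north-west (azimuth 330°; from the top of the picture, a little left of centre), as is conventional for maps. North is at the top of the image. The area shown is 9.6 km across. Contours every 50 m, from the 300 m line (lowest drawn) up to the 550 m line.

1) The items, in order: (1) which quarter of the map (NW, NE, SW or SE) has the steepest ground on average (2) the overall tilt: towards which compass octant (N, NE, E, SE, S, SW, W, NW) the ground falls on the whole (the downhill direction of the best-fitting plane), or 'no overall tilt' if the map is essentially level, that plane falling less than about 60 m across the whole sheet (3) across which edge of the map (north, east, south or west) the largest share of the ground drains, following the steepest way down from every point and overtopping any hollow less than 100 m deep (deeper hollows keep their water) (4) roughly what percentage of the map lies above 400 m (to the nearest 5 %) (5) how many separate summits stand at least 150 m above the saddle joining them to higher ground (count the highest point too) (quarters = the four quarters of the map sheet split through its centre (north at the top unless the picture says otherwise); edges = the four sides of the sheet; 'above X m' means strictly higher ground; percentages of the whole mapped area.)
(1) The north-west quarter is the steepest part of the map.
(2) Overall the map slopes down towards the south-west.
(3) Most of the ground drains across the southern edge.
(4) Ground above 400 m makes up about 55 % of the sheet.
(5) There is 1 summit with 150 m or more of prominence.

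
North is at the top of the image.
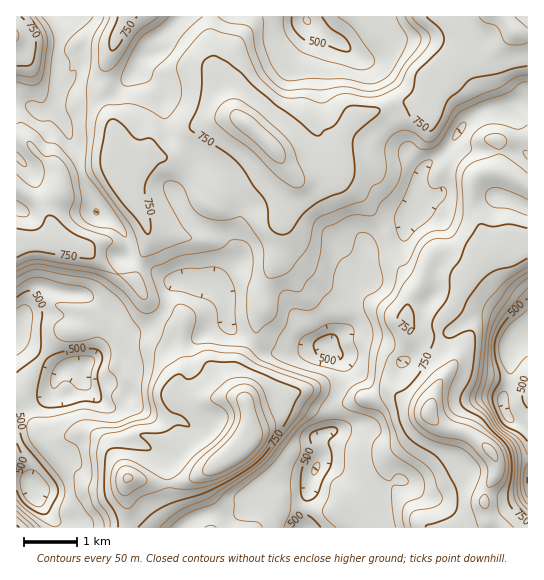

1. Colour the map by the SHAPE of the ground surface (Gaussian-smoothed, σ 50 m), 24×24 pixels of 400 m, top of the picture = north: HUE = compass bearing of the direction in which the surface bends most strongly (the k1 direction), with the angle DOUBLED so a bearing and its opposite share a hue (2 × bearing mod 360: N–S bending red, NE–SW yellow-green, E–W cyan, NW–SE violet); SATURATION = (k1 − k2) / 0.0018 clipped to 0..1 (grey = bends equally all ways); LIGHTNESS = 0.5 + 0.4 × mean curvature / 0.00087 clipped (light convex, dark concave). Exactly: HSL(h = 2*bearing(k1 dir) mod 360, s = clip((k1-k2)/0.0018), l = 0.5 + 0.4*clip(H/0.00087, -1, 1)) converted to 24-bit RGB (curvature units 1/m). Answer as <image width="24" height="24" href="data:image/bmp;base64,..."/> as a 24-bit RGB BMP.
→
<image width="24" height="24" href="data:image/bmp;base64,Qk32BgAAAAAAADYAAAAoAAAAGAAAABgAAAABABgAAAAAAMAGAAATCwAAEwsAAAAAAAAAAAAAR4TOhwB6pl9SXCxHsc0mrMhRvnmdl6ApGVULkJ0tWnFMnmBjyoJ7FxGaksDLgqOefIqCQC+DtOvcinbCsFCgykNqZeiEbdqQKgkmPB4o1F5LT0LI3oKcxc9jSKOezVeyw2tKNZAKGVUfbIVsvLaGF0+BvVmGoYmMhnR/SJ+YYps7iDkvd5ZLbuHZ9s0oK+4CDQcsjTpIWNyCRip0kOXB1Nz3ThnvSSHc/M3+/M/0PdQbAEsTqLhUG2xtKqeQr1lYlWF6n5VNTjIqc6JOeK12KSZT//LMNXC6PQBXluOwTE2FOHeqcuRZk08Zf0tKSoBlGKl79qzj/M/w3YfsCHJPdVDHGFmGqayHbF2jzkm/kH6ogag/a1UpJr/RzP/PgzXxYUjriZ7DeWe/Ue3hYYnjz6TxyFvjnHhwTXVKEVIv8pSG9tPZrSr4EjoUEU4UY4snfYJGkiRhykF3iOqbtOL/zP/xOeUzMwAhQeE2OZpwVHy6s2ZSbDkUTlEPyDoBmalsnV+UPitnuP5sdstR2zizp1LjFlLkkTrkKnXVM9e2XHbd7PnSG18uofgNMwApkDhyzMGSK3NnSbM9Zw9GusxrJyxynuWcqoGTWn2eRY3YzvHU3y3VborT5NP4EA/9GJXJ0yn1iN2aLIOT/s24nS+A5t8tAhloQoe5x4qXzjsuPUwWEF1d2a19TU6ANL8+xIeLiWe3bMTDbc9bMdObqpAZgXktsjOHjyqHWDKA3NhxO2FXc78274au5NuUCE+wKTiPeUla4V6AxXDMIKfBOMw+V3mWlrt1eZ86H6M4j6Y+rywfmE4ikJNJe3gpMzQaiWJEQ5KJ1nFPV61MXaRWqa9R+OC5CA4rN3RhLkhnu7+BwXyYjmmtX16NkVRGPqM5w4uDTLGSVntFjThvyqN2T6CRu2GoZUe4NZx3STZ3xdGKhLyRkmCtZ5BX8MuArR2jGVxHF0BTdeCIPsunrTJkdT5RzbZYWui9Vs6ytk+agVORU0ebz8afjzmNdrNlXISYZHGdLZ3LhG7I1pZ5Mm55vIN9sYVlyGV3QWqcJFhCX1MUbFgZUVkgNOWrqO7FoVcyXF8ygHRSeVprTZSiz3tmplONa6RpXaOcZ3OEWXpnMmNL5YuBQj2sqah6rXqLzm6EmVk8l0HqV33ihaXns+31D9aqyhgZqUI/Un1ScYJOVIdOOmRguJxqs5qMf5x2V3eRa4CJYF6CV7qBJTen13l5XImhnH1/mnmk553mgnm5gX+rgb/FoLbkqVX1sACtzcWZeoPFg4nMdVS+V0J+fbZVqKN+nq+DVUFwbo1iX09qb8hmHGZ2z9aesjDNrIeChIGUfoCVex9GwsZseM0iMCoUMwAOe/B2gaWDal2PkzFLtLtkP3Cqe62RnpSGvG9niUtzaHRKUbZWVpNQSXhubIM4fS1qt9V0WoimXLh7WPfwyWifyNWeJAI1XO95hLyCgJ5oWylhg7uPoIqJc1CIbpdplmFQibNWkXGzloi5brWyfpplQHN/colgMiFx7PV8TT0qhz4kZBFls8FT4XBYZQCwk9aWjYB7tUpwSJWlaaN8imFvg2aHiEphg89tda/IbWSOoZaIjGOemLChOU+KlFuvGWew88fRe4DepO/n3BiueOq3iRWWlCXdrKWDfIKNfJGjmHCte1tuf2NheUdMXcJPsfDHYkGCgXGHnZ1+n2hrl5ZZjypnLqEJKpSKoJAky7sjdjgimuKpmDpUZiFsQrWXxMORbomTcKSZpkmdkmCinFOQdrLGs/vfojt9hFqGdm+Qond1kIVltUp9RDCS9/HUATUxT8PXtcrhdyjWl2crjHxFX0yPSaZ2p8aCpHKZaVeJdFmNmGCico/Ltu3NljlWW1a0e323ZEexpZO6oI/XjWHAepe0v5WK3RujC2AJWW0WZoU8m4cwI7qFSm6KvIRyUrg2V3WVoEqBYHBzl59wTZtHrZU5c9OYL0KIsGNaRHqnes13QTGE2D7RzWWDjYN9wXy6unzSeF69KGcouOzFB2OhU3CHwzBi6NRYHmFUY0+ynnq0j6GEg5SEkL9/d5NDaThVT6JTWKNxkpBRcDQ8JV1G25SltYKci36Fj3WYs3yqqGDUgdtzAhnMcVatLkqp993SJo1uKWJHSZd3s42Sip2lycGSXTdyarOKU4qiilNJWyEtpKpWVZVwJF4p2Hc6l390e3GBq1OAtb9So+bbcQy7UlmKMVx67Jd/4nCjJ6BXHXRLaaliebJrtWt2uECnh8ZFLRgumzIqW6OVga2NelCIpSleVuFtepV4mENsQ7KGt+zV"/>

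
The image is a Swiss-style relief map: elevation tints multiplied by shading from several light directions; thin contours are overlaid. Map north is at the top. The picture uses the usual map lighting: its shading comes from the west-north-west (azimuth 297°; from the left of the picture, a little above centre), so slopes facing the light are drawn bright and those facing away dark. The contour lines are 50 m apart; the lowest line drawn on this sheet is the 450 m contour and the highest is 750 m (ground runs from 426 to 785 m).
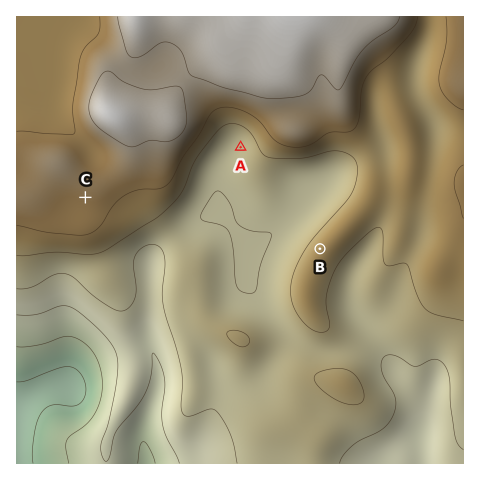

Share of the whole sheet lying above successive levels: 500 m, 95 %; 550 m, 91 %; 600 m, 79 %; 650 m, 47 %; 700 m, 25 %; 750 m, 10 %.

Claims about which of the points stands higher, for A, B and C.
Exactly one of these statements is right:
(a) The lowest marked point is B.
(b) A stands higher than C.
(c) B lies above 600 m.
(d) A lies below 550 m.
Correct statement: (c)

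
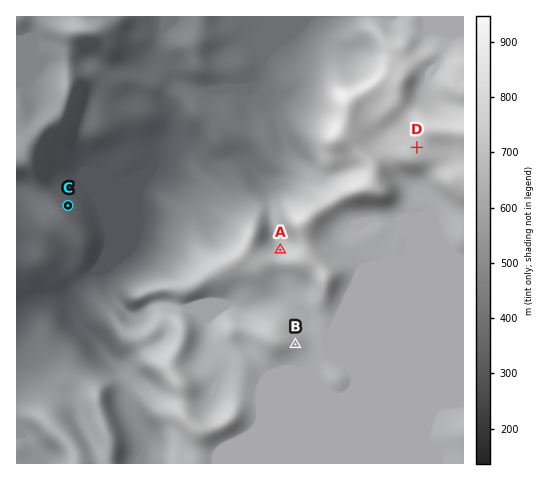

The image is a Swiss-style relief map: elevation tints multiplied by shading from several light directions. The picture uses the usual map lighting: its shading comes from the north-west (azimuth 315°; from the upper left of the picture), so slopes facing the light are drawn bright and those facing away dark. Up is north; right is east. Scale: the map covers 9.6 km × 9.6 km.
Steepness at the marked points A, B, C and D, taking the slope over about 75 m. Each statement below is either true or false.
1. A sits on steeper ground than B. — true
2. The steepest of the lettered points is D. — false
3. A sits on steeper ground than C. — false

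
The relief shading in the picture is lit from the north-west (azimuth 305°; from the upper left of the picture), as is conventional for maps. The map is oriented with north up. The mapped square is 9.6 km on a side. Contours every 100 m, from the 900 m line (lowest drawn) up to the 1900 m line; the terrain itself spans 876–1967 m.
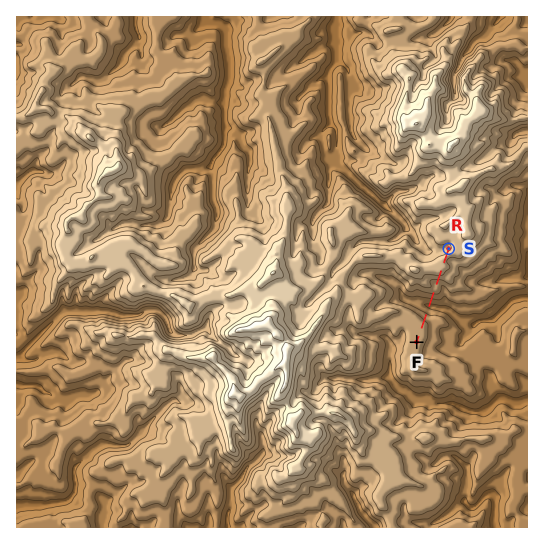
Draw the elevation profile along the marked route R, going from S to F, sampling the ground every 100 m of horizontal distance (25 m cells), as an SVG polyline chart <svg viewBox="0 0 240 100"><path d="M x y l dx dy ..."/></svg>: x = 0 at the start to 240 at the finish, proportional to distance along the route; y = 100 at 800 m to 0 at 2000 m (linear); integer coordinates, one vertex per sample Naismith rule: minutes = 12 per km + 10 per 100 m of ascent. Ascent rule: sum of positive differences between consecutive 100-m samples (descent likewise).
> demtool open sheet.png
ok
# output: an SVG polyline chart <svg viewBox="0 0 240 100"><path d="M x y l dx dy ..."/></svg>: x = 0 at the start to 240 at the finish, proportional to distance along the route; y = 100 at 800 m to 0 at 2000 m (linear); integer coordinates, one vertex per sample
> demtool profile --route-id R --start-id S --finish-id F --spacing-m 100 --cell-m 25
<svg viewBox="0 0 240 100"><path d="M0 51l13-1 13-1 13-1 13-2 13 2 13 9 13 6 13-3 13 7 13 9 13 8 13-2 13-8 13-6 13-5 13-2 13-1 13 0 6 0"/></svg>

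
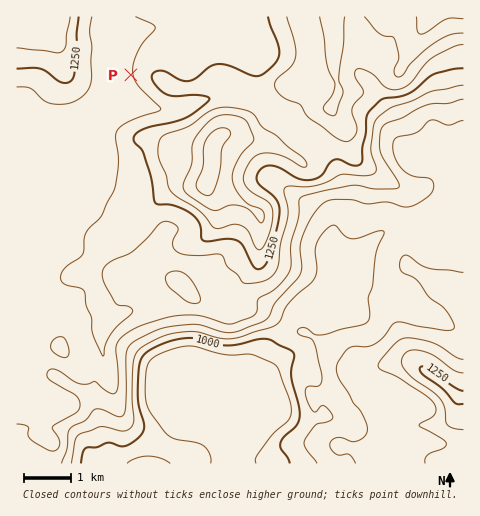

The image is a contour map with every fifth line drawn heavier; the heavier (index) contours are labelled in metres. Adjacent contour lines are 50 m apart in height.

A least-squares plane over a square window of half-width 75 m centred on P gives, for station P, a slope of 4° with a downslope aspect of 258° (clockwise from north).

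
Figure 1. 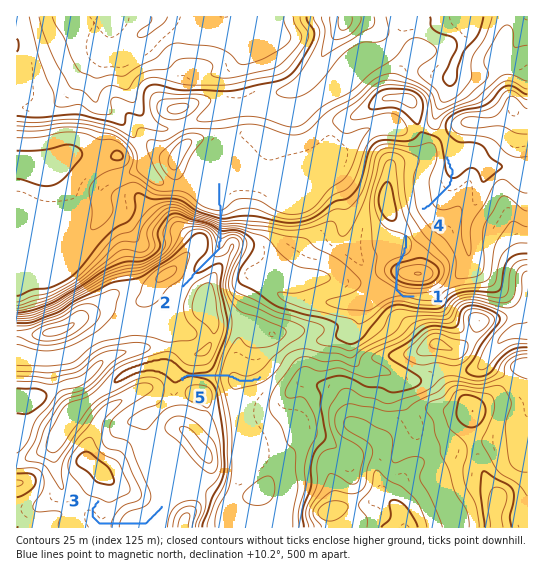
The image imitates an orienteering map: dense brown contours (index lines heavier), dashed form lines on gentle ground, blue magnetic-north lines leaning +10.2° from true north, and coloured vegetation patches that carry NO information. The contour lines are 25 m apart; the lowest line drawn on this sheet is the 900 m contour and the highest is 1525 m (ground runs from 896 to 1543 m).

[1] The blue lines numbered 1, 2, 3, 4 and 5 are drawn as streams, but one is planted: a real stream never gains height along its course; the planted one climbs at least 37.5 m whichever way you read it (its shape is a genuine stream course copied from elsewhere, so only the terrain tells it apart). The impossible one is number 1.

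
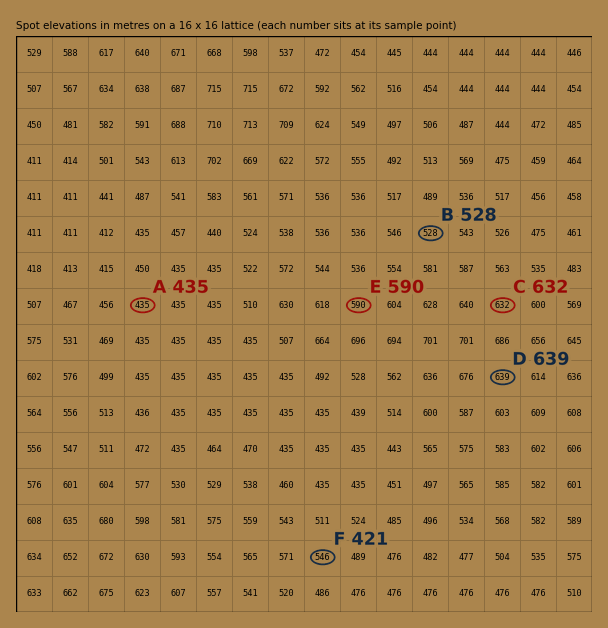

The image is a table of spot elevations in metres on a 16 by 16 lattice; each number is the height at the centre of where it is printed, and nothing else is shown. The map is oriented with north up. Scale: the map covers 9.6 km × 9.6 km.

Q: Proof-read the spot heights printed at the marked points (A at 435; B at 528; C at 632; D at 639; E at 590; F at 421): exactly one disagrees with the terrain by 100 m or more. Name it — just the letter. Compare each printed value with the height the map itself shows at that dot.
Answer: F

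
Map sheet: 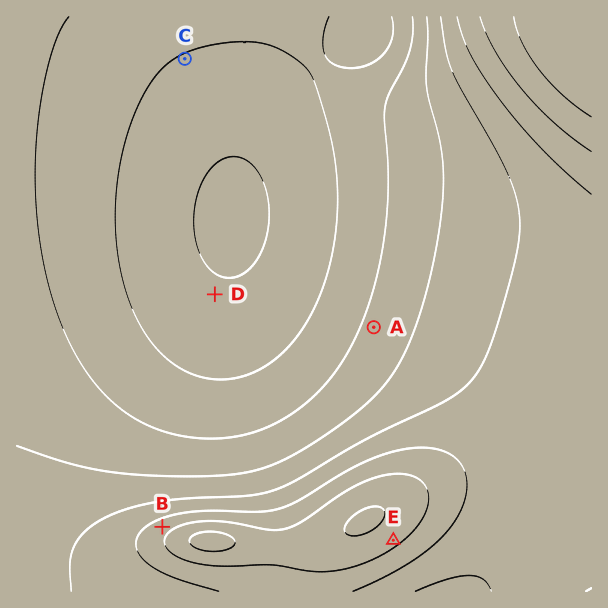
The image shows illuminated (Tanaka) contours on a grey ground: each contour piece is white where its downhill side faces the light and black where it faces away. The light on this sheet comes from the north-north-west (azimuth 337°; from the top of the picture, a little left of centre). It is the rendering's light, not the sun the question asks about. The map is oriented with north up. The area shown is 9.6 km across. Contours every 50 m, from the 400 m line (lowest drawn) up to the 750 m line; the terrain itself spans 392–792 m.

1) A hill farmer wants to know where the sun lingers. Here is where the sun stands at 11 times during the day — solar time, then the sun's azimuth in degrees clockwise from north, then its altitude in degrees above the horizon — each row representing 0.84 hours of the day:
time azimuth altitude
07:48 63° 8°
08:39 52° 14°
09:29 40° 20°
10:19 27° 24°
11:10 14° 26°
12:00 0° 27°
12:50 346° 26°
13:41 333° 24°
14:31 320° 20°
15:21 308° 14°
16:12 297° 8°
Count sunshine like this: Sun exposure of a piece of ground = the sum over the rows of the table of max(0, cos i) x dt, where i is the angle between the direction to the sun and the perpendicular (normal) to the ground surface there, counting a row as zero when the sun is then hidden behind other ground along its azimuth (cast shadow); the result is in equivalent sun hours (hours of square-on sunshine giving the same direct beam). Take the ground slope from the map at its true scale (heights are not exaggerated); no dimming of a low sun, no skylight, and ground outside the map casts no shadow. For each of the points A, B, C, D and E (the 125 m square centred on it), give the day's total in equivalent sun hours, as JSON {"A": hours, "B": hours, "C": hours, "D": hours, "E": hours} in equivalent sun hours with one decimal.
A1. {"A": 3.2, "B": 4.0, "C": 2.8, "D": 3.1, "E": 2.3}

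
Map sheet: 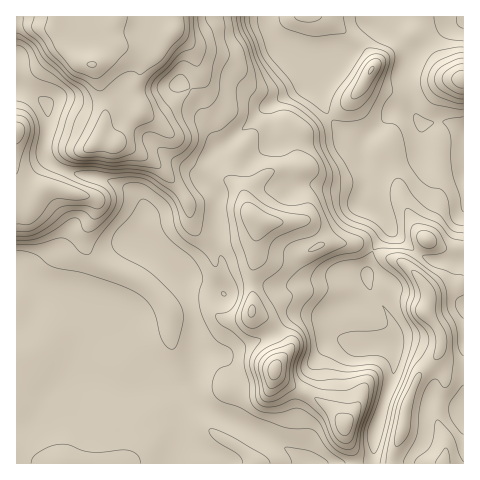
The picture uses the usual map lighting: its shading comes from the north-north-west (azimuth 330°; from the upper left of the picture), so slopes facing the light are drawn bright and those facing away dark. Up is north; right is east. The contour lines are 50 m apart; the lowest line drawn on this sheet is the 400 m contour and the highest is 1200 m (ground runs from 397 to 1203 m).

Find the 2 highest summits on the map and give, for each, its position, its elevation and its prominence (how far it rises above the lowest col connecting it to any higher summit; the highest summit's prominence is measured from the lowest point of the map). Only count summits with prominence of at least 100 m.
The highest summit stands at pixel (92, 64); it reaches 1203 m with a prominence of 806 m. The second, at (274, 370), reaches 1026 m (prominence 238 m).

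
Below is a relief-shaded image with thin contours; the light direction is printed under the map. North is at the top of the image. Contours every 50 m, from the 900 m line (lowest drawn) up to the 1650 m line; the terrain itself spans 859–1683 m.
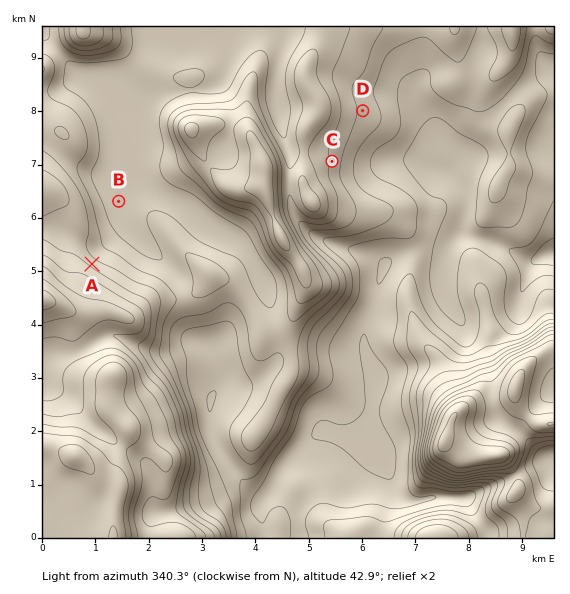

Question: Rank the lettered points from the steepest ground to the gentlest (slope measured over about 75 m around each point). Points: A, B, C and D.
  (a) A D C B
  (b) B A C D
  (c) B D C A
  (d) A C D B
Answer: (d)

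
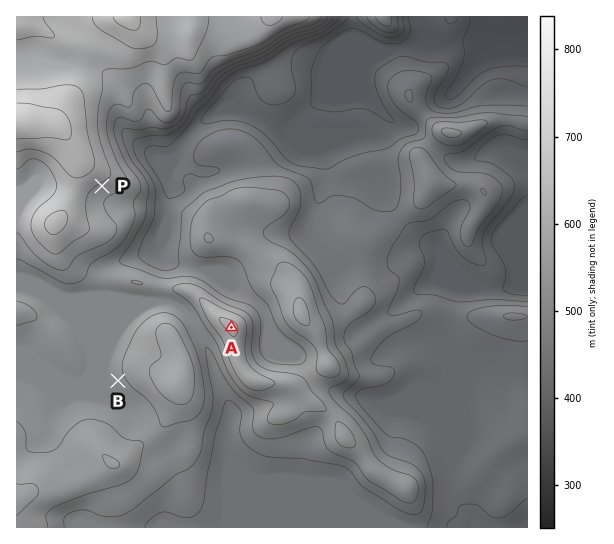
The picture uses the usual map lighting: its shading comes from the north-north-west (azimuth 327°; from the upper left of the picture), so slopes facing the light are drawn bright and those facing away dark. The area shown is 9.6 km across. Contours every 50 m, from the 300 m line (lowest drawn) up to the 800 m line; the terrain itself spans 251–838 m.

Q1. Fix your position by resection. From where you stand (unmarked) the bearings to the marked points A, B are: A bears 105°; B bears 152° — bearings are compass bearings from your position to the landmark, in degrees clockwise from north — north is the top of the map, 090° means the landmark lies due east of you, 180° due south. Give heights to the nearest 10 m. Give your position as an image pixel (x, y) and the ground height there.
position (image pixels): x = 66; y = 283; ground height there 600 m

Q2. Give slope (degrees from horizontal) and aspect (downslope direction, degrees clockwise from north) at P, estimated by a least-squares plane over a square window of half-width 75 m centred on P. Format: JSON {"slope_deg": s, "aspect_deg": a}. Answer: {"slope_deg": 11, "aspect_deg": 152}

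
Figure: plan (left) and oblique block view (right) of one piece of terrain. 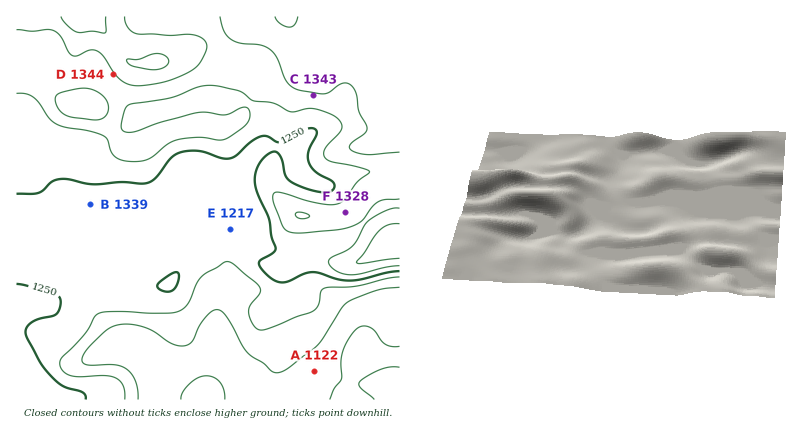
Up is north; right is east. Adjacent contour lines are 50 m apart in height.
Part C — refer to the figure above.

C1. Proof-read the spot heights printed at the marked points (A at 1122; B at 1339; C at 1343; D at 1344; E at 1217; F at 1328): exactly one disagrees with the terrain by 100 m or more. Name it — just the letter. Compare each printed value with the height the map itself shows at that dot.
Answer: B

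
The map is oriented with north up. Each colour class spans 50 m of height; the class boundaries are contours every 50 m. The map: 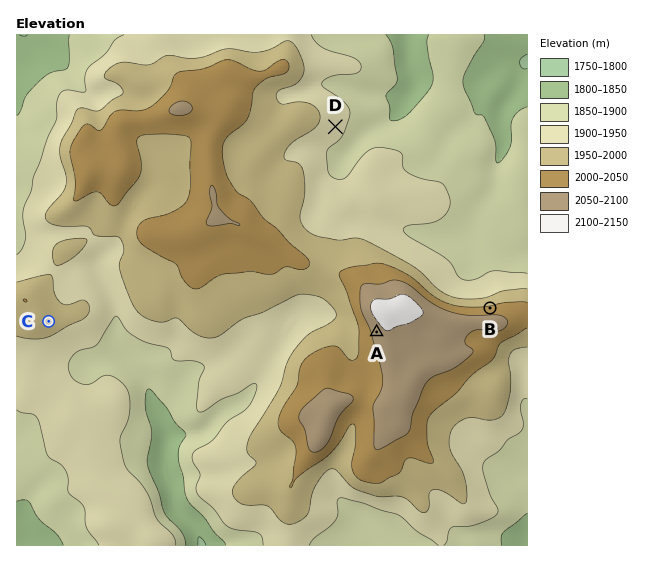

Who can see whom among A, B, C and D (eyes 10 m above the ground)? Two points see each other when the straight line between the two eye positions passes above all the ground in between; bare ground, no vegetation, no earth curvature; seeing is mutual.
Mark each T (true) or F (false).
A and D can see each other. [F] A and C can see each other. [T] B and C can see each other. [F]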